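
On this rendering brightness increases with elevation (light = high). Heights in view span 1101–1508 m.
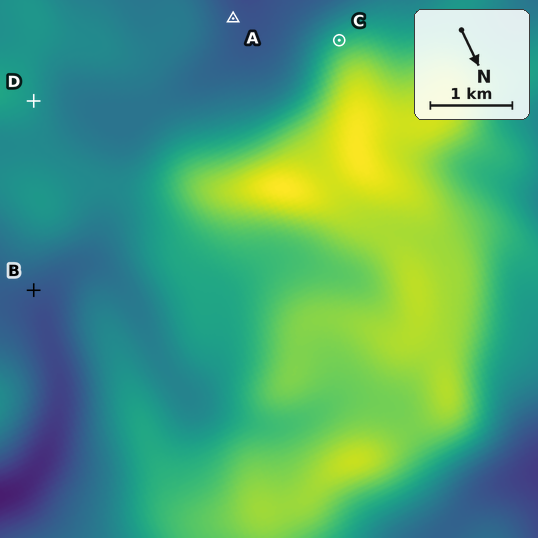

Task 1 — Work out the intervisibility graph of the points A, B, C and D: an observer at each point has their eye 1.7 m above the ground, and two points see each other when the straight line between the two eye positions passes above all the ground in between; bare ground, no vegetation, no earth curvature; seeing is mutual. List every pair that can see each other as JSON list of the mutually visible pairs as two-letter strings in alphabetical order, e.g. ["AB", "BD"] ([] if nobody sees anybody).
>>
["AC", "CD"]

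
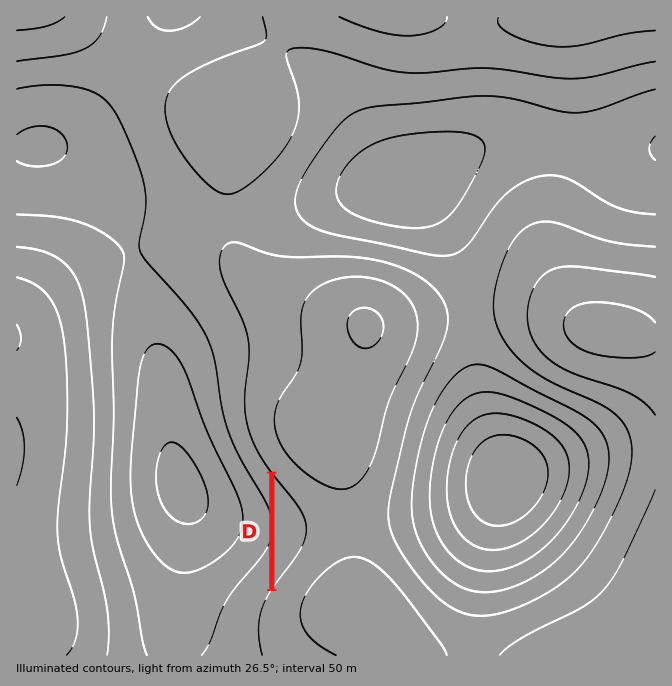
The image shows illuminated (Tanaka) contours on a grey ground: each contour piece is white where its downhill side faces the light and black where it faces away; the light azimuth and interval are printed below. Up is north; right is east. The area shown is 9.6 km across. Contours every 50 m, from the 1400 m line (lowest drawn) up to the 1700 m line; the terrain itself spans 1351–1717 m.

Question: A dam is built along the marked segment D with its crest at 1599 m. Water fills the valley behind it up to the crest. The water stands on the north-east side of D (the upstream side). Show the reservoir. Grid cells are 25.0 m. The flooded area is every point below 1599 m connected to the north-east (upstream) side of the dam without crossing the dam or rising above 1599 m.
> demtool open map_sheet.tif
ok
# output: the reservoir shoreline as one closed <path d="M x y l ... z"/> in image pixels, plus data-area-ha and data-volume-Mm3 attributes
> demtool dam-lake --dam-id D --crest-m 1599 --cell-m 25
<path d="M275 478l0 105 23-29 6-14 0-5 2-1-2-16-5-10-24-30z" data-area-ha="46" data-volume-Mm3="8.16"/>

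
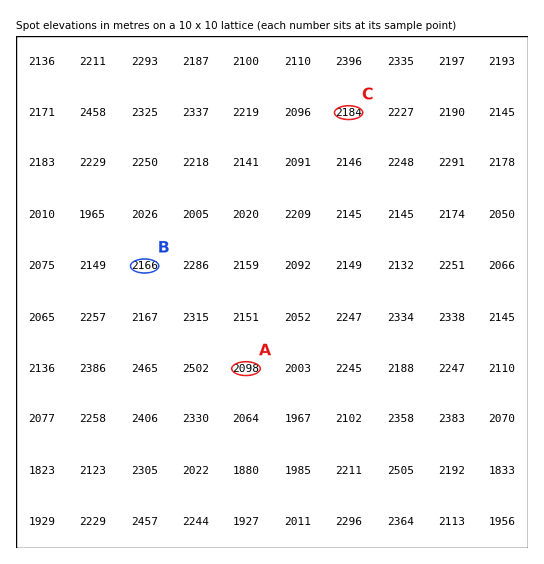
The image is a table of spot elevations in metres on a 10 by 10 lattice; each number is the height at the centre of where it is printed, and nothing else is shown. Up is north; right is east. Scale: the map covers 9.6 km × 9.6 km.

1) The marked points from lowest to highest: A B C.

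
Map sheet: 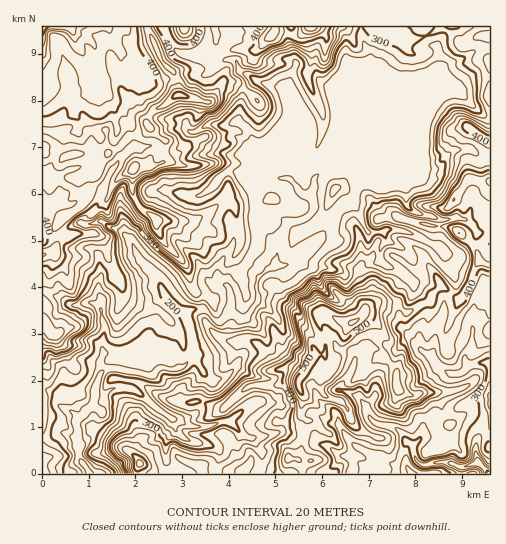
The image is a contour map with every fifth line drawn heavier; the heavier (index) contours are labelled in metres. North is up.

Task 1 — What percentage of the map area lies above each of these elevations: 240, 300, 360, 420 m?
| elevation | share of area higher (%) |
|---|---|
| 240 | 87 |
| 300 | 59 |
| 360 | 37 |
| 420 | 14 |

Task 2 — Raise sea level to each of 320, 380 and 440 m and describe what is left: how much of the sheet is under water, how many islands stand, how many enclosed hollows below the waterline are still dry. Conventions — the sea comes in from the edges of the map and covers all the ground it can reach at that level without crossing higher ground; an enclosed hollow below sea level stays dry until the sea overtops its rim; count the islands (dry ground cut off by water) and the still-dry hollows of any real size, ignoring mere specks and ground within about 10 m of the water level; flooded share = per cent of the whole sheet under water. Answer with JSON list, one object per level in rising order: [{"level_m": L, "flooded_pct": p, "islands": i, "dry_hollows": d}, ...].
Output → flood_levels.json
[{"level_m": 320, "flooded_pct": 48, "islands": 0, "dry_hollows": 0}, {"level_m": 380, "flooded_pct": 72, "islands": 0, "dry_hollows": 0}, {"level_m": 440, "flooded_pct": 91, "islands": 1, "dry_hollows": 0}]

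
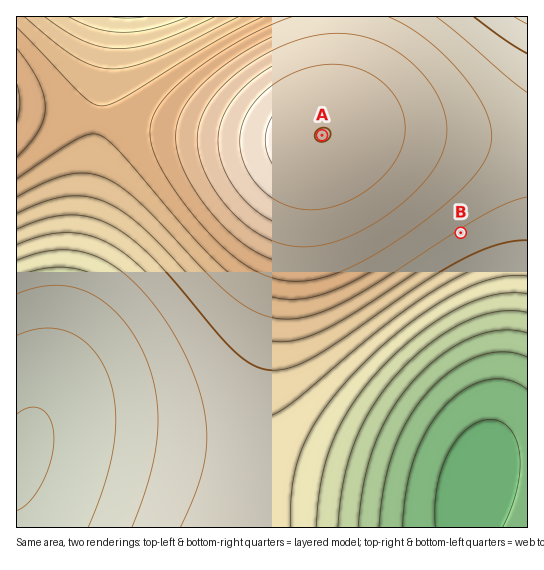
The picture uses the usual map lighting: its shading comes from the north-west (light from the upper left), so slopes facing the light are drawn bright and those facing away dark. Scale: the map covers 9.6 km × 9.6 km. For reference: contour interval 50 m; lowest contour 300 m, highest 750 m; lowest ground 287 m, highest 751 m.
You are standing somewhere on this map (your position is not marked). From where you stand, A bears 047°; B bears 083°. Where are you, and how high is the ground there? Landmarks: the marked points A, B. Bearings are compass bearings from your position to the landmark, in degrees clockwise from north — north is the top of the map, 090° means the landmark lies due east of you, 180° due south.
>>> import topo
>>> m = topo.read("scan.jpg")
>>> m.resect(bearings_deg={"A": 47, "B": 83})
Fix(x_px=181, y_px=267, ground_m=520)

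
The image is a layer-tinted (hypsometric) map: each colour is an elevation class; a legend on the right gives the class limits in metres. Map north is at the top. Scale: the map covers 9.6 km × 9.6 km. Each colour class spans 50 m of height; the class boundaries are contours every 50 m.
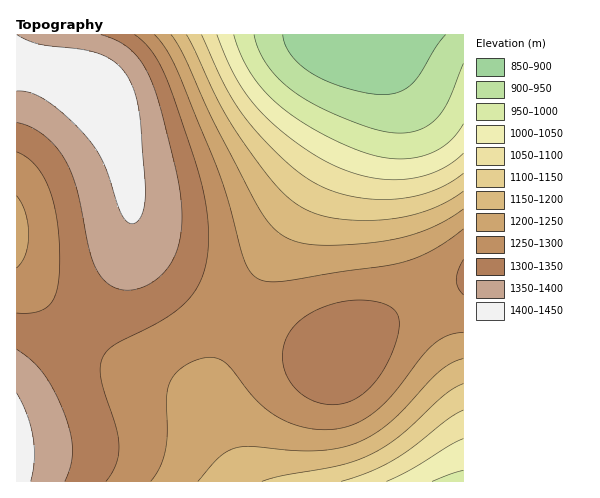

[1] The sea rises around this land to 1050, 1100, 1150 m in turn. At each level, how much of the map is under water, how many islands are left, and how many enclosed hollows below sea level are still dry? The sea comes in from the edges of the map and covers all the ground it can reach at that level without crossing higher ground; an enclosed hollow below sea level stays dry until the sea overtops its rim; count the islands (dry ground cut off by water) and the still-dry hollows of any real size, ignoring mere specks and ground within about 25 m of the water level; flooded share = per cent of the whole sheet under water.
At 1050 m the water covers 15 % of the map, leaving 0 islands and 0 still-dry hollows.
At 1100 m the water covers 19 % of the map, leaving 0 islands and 0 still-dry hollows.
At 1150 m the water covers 24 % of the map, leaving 0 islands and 0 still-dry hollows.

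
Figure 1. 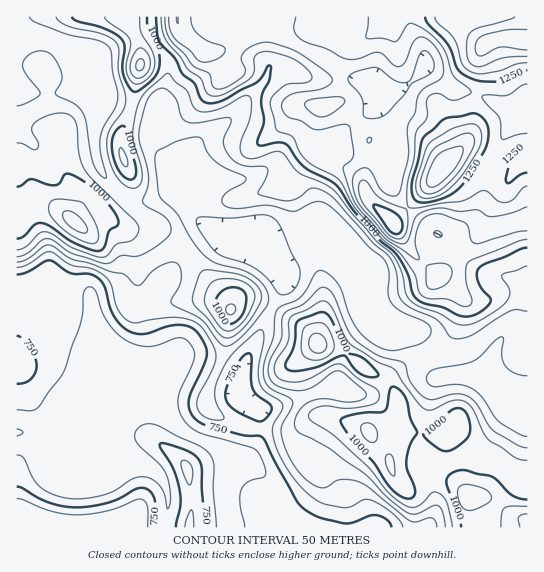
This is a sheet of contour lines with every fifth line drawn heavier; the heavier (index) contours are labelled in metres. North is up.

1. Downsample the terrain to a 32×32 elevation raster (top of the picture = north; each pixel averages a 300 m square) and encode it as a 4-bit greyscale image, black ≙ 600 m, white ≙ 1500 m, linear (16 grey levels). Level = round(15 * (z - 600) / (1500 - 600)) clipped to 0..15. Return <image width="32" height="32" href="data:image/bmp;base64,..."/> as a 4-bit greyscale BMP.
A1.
<image width="32" height="32" href="data:image/bmp;base64,Qk12AgAAAAAAAHYAAAAoAAAAIAAAACAAAAABAAQAAAAAAAACAAATCwAAEwsAABAAAAAAAAAAAAAAABEREQAiIiIAMzMzAERERABVVVUAZmZmAHd3dwCIiIgAmZmZAKqqqgC7u7sAzMzMAN3d3QDu7u4A////AEREREQyMyIiIiMzI0RWd4hDIiM0MjMiIiIzMzVmV4d3IhERIiIzIiIjRERXdmeHdiERERESMyESNFVFZ3Znd2YhERERIzIhEjVVVnd2Z2ZmEREREiIiIiNFVWd3d3d2VRERERIhIjMzRWZ3d3Z3ZUQiERERESMzIjVmZmd2Z2REIiEREREjMiNFVUVnZVVERDIiERERIzMkZmVWdlREREQyIhERERIzJGd3Z2VUREREMiIREiIiRDNXiGVERFVURCIiISMyI1ZEV4dURERWVUQiIiI0REVnZEZmVERFZ3ZVIiIiRERVd2VEVUREZ4h3ZiIiI0RERWZUM0RERGiYdmZDM0VVREVEMzNEREV4iHdmZEZ3ZVVEMzM0RERXmIiId3Zoh2ZlQzMzNERFi6iIiYh3iIdmVUM0M0REV6upiZmZd3h3ZVRERFVVRWqqq7qqqnd3dWZUM0RFZlaKma3cqrp2ZmV3VDREVVZ4iZms7bq7ZmZVdkREVWZniImZm93Lq2ZmVXVERFVneIiJmZvMy6pmZlVmRVVVZ4iZmImau7uqVVVVVlVWZmeJmZiImqqqqlVVVVdlZ4h3eImYiImqqqpVVVVphniZh3eImImYmsy7VVVVaYeJmYd4mZmZmJvd3VVVVXh4mZmYmZqqqqms3u5VVneIeamZmZmqqqqqzMzd"/>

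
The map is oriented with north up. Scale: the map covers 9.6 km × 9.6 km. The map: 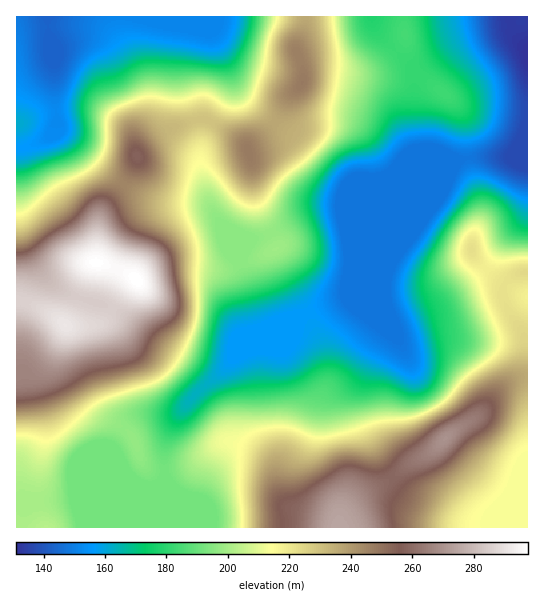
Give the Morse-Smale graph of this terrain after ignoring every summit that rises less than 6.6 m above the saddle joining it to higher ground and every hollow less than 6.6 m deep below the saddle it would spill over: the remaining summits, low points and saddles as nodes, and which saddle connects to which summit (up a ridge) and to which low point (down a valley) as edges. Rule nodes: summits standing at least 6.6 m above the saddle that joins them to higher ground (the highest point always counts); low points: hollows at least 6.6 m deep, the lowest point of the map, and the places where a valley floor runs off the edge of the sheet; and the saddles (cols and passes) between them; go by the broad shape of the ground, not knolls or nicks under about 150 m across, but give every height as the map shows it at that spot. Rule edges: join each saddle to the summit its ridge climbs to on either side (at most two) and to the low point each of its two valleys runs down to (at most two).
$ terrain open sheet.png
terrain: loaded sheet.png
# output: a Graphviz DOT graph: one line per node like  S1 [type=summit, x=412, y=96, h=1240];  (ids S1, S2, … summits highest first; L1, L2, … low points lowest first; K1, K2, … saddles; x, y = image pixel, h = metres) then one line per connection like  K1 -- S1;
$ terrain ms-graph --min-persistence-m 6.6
graph terrain {
  S1 [type=summit, x=137, y=279, h=298];
  S2 [type=summit, x=339, y=523, h=275];
  S3 [type=summit, x=445, y=439, h=270];
  S4 [type=summit, x=137, y=157, h=258];
  S5 [type=summit, x=302, y=82, h=248];
  S6 [type=summit, x=249, y=153, h=248];
  L1 [type=low, x=526, y=54, h=131];
  L2 [type=low, x=47, y=18, h=143];
  L3 [type=low, x=510, y=499, h=214];
  K1 [type=saddle, x=83, y=299, h=285];
  K2 [type=saddle, x=393, y=478, h=259];
  K3 [type=saddle, x=123, y=183, h=245];
  K4 [type=saddle, x=275, y=122, h=237];
  K5 [type=saddle, x=210, y=122, h=230];
  K6 [type=saddle, x=505, y=285, h=222];
  K7 [type=saddle, x=165, y=475, h=192];
  K1 -- S1;
  K1 -- L1;
  K1 -- L2;
  K2 -- S2;
  K2 -- S3;
  K2 -- L1;
  K2 -- L3;
  K3 -- S1;
  K3 -- S4;
  K3 -- L1;
  K3 -- L2;
  K4 -- S5;
  K4 -- S6;
  K4 -- L1;
  K4 -- L2;
  K5 -- S4;
  K5 -- S5;
  K5 -- L1;
  K5 -- L2;
  K6 -- S2;
  K6 -- S3;
  K6 -- L1;
  K7 -- S1;
  K7 -- S2;
  K7 -- L1;
}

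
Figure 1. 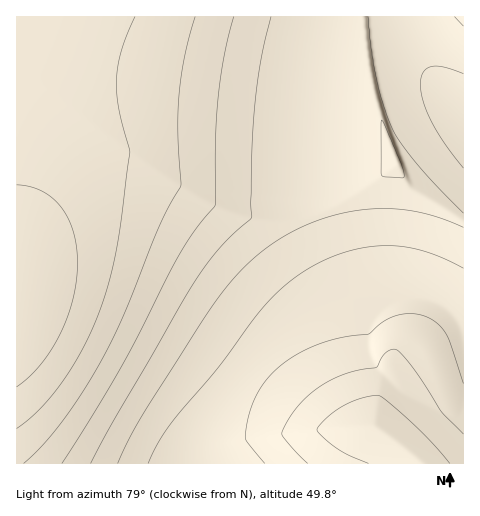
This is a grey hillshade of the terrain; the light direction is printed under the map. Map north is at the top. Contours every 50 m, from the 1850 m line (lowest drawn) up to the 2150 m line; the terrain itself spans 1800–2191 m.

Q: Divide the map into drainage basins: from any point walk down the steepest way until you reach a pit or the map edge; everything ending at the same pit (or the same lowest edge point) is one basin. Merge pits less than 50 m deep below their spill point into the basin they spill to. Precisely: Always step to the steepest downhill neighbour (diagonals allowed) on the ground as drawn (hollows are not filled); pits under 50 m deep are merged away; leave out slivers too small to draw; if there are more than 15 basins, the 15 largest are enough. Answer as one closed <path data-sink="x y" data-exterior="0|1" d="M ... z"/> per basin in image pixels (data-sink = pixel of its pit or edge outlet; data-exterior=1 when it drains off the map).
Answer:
<path data-sink="17 299" data-exterior="1" d="M329 16l-313 1 1 447 185 0 4-23 13-30 22-36 17-21 22-23 22-16 32-15 26-7-9-3-9-12-28-71 4-115z"/><path data-sink="397 164" data-exterior="0" d="M407 16l-77 1-12 75-4 115 24 64 13 19 7 2 30-1 39 6 20 9 16 19 1-215-24-25-16-21-10-21z"/><path data-sink="375 426" data-exterior="0" d="M388 291l-27 1-27 8-32 15-22 16-33 36-22 33-16 34-6 29 260 1 1-138-17-20-13-6z"/>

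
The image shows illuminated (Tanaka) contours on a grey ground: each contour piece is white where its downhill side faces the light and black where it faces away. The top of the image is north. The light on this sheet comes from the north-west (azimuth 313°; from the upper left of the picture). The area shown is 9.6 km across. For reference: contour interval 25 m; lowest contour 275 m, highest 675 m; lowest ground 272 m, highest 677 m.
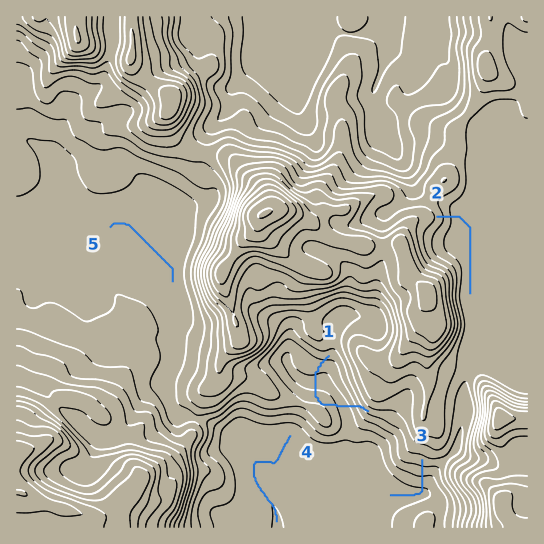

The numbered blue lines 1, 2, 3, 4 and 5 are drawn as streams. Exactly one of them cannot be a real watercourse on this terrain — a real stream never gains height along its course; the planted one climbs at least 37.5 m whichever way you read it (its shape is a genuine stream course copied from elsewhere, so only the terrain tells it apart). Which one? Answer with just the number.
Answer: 1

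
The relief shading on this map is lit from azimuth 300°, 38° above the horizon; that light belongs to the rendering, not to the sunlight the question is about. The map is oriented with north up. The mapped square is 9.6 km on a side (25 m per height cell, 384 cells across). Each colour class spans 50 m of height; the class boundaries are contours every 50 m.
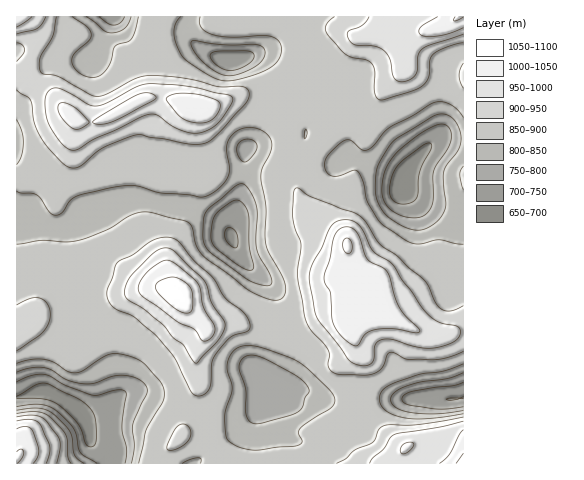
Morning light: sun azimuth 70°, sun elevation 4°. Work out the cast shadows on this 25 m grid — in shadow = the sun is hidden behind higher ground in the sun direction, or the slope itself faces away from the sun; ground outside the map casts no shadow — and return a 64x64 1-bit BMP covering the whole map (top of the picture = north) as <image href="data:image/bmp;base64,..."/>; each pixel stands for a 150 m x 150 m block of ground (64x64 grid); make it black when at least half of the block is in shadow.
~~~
<image width="64" height="64" href="data:image/bmp;base64,Qk0+AgAAAAAAAD4AAAAoAAAAQAAAAEAAAAABAAEAAAAAAAACAAATCwAAEwsAAAIAAAAAAAAA////AAAAAAAAP+AAAAH4PgB/4AAAAHwfAH/gAAAAfg8Af+AAAAA8BwB/4AAAABgDAP/gAAAAAAAB//AAAAAAAAP/8AAAAAAAB//4AAf8AAD///+Af/4AAP///8D//AAM////wP/8AHz/v//B//+AMP8f/8H//8AAPh//g///wAAAP//B//+P4AP//8D//w/gB///4H//D8AH///gH/4PgAf//+Af/gAAA///gD/8AAAD//8AP/wAAAH//gB/+AAAAP/+AH/wAAAAf/gA//AAAAA/8AH/8AAAAA/gAf/wAAAAB+AD//AAAAAA8AP//gAAAABwB//+AAAAACAP//4AAAAAAA/7/gAAAAAAH/h+AAAAAAAf/5wAAAAAAA//iAAgAAAAD/uAAfwAAAAP+gAD/gAAAAf6AAf+AAAAA/oAB/4AAAAB8AAH/gAAAADwAAf+AAAAAPAAA/7/AAAA8AAD/v8AAAD4AAH//wAAAPgAAf//B/8B+AGA//8D/8D4AID//wH/wHAAAH//AP/AAAAAP/4Af+AAAAA//gAfwAAAAB/8AAcAAAAAD/gAAAAAA/AHmAAAAAAD+AeAAAAAAAf+B4AAAAAAB/4HABgAB8AH/gMAPAAP+D/+AAAcAB/8//4AwAwAf/z/ngDAAAD//H8AQAAHwPgAPgBwAAfA4AAcAAAAA+BAAABgAA=="/>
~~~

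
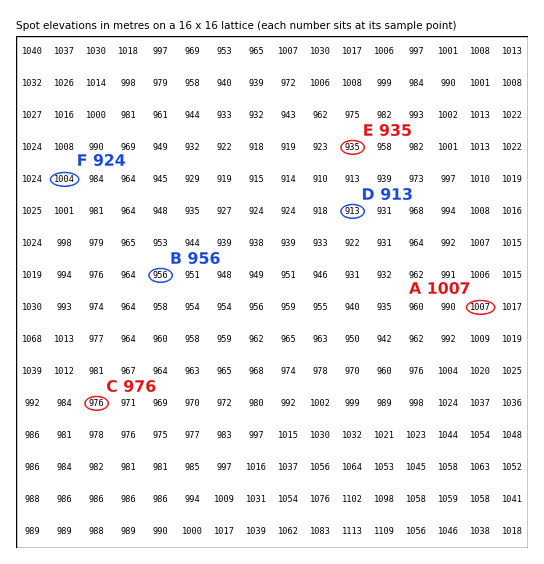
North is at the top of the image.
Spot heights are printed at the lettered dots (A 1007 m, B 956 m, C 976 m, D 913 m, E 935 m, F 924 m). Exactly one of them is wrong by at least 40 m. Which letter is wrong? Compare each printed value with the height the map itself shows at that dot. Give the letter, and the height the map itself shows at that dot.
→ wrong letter F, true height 1004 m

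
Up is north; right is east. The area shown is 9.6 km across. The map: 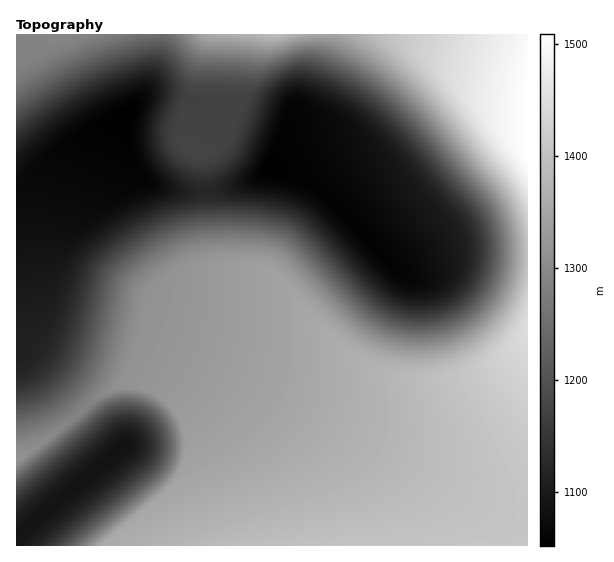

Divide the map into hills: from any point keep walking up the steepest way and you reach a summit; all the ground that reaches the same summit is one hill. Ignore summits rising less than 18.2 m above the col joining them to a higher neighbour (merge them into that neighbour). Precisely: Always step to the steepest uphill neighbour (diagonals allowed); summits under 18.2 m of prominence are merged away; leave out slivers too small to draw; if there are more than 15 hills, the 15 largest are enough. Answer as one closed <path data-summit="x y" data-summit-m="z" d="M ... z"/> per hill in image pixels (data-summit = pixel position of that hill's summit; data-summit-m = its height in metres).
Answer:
<path data-summit="527 328" data-summit-m="1449" d="M126 115l-32 15-29 19-49 40 0 159 13 7 7 8 79 90-98 84-1 8 511 1 1-291-65-2-40 16-20 5-24-23-45-50-23-18-18-8-23-5-24 13-16 6-31 4-29-3-25-9-12-16-5-13-3-12z"/><path data-summit="527 121" data-summit-m="1509" d="M527 34l-198 0-2 14-19 49-7 10-9 5-10 29-13-8-43-16-20-18-15 2-20-6-20-1-8 3-18 20 0 23 3 12 5 13 12 16 14 6 19 4 21 2 31-4 16-6 24-13 15 3 21 8 28 20 45 50 24 23 20-5 40-16 64 1z"/><path data-summit="66 35" data-summit-m="1291" d="M161 34l-145 1 1 154 4-2 44-38 29-19 32-15 6-6 12-16 9-18 7-24z"/><path data-summit="275 35" data-summit-m="1388" d="M327 34l-165 0-5 29-6 18-10 16 10-3 11 0 29 7 15-2 20 18 43 16 13 8 10-29 9-5 7-10 19-49z"/><path data-summit="17 460" data-summit-m="1311" d="M18 349l-2 0 1 188 98-82-79-92z"/>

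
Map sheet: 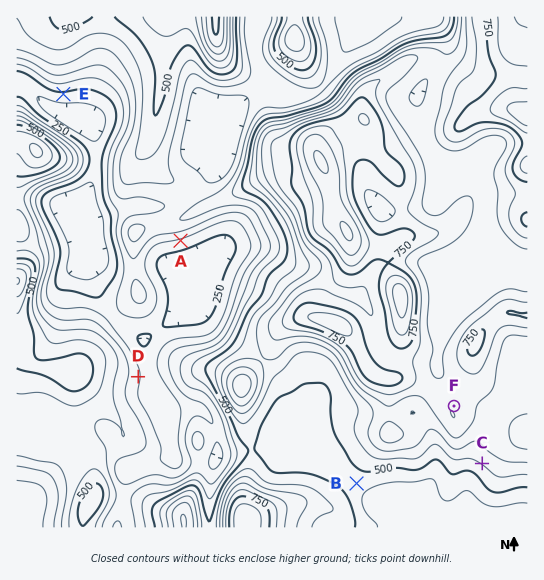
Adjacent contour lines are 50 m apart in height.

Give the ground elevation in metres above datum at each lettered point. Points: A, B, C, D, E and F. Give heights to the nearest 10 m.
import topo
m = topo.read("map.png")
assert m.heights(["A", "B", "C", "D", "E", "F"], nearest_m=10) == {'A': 290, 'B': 480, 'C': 550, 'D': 310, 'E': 240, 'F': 700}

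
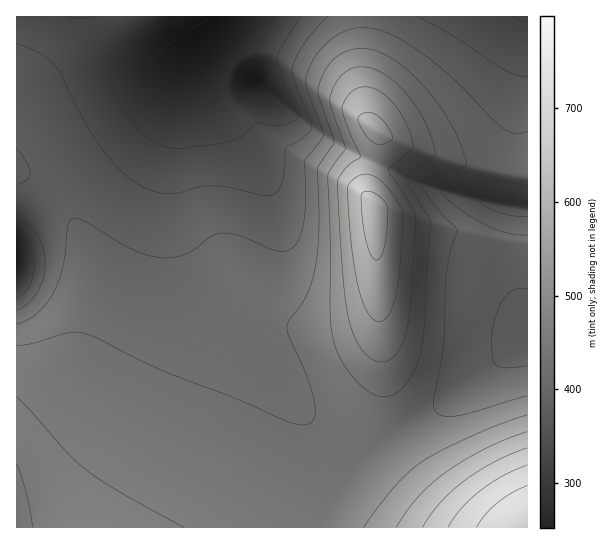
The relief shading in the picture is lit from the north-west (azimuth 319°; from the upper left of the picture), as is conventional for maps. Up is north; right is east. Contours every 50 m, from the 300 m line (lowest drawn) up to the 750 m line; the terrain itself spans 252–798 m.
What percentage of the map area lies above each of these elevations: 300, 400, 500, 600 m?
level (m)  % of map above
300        96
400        83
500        45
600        10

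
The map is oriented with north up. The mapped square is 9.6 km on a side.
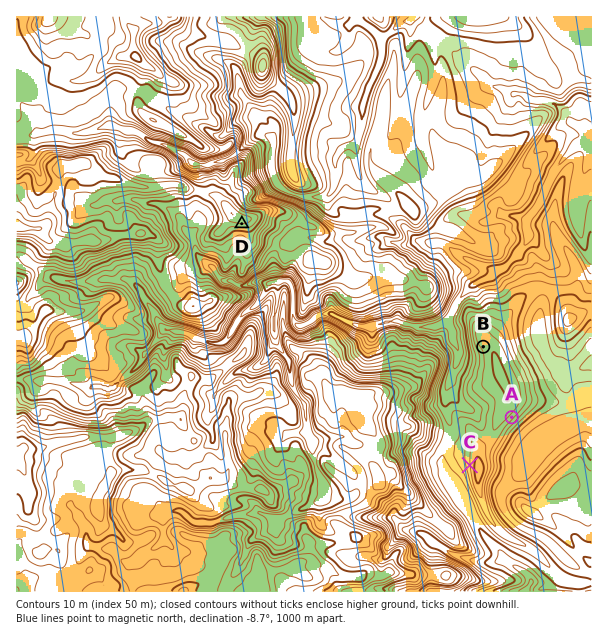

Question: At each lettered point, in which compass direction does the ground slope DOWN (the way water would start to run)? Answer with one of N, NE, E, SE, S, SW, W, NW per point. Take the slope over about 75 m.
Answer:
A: SE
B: SW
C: W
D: S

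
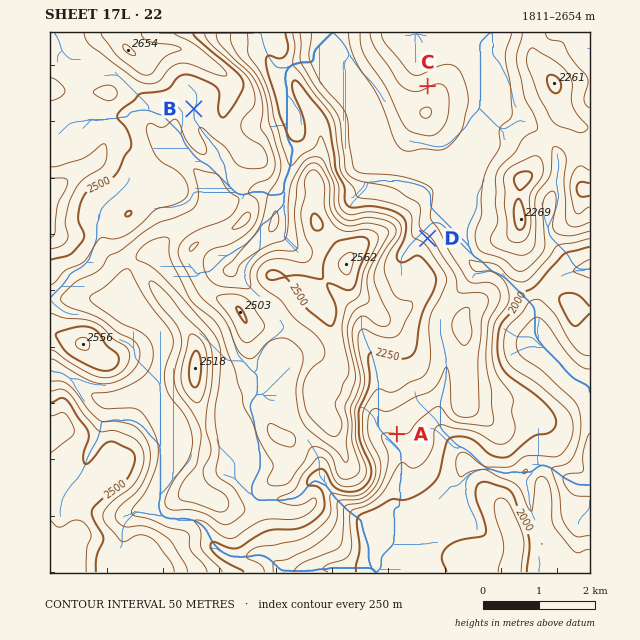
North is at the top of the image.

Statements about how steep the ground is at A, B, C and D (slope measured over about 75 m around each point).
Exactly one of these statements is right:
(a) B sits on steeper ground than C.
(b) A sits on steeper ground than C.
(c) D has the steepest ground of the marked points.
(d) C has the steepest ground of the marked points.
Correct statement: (c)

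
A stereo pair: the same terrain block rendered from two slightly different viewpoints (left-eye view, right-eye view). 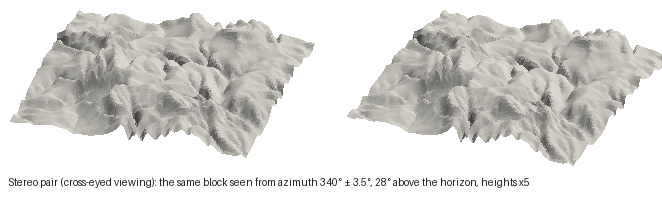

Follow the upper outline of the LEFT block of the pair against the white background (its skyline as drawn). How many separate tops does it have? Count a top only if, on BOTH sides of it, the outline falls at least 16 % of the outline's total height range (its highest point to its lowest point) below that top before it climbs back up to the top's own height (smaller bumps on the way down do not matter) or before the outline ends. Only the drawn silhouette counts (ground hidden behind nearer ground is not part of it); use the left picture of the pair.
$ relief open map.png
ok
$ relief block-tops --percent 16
1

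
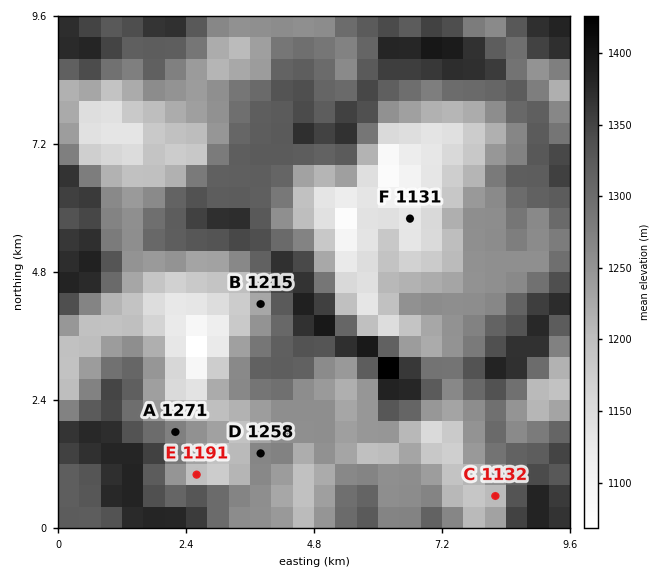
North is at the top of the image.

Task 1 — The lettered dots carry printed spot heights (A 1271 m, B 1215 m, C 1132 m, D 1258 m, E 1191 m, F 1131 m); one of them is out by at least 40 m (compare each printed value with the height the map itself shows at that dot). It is C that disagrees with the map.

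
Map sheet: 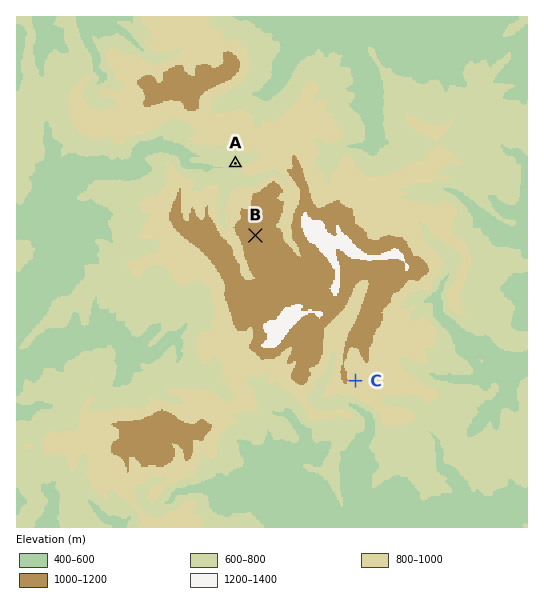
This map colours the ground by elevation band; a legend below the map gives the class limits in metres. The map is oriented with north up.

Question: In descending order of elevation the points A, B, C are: B C A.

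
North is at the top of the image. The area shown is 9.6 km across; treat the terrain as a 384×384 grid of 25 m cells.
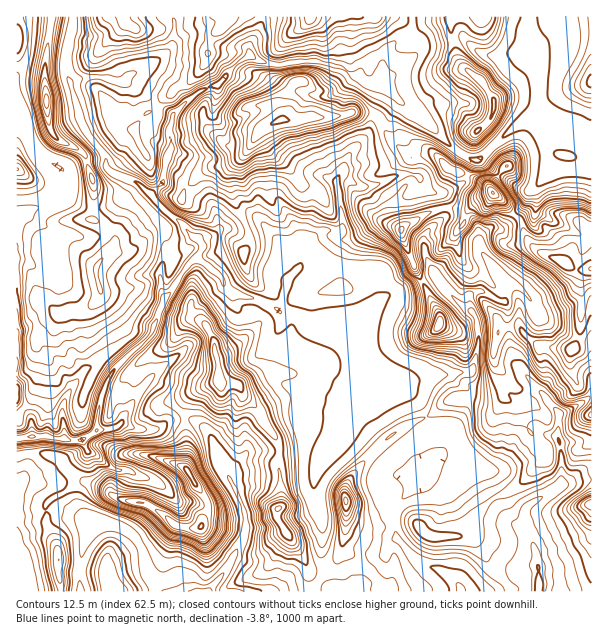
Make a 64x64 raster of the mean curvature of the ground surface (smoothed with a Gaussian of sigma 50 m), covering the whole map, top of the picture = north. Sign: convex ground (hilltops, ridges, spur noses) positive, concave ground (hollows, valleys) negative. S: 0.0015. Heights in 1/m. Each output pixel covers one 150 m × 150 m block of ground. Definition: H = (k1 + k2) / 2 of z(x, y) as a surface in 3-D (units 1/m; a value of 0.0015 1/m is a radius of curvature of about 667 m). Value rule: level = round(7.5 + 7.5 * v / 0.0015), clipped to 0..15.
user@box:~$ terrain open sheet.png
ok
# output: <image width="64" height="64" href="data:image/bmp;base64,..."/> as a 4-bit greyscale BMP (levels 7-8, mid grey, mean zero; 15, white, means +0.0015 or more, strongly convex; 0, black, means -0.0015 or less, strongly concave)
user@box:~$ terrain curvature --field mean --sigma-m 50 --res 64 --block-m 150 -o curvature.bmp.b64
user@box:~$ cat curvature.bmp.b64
<image width="64" height="64" href="data:image/bmp;base64,Qk12CAAAAAAAAHYAAAAoAAAAQAAAAEAAAAABAAQAAAAAAAAIAAATCwAAEwsAABAAAAAAAAAAAAAAABEREQAiIiIAMzMzAERERABVVVUAZmZmAHd3dwCIiIgAmZmZAKqqqgC7u7sAzMzMAN3d3QDu7u4A////AIdlu0Ramrl2d2ZUm3VVVniHd3eIiZiIiYV2Z5iXSYd4dmbrRYqodmeId5k3q6l3aJh3h3iIh3iHZ3eJh5dZh3l2V+hFi6hmaId2eWN4modnqIh3iXeHdmV3aJh3hlh3eXZn60V7qHZnhlRpdFZnh2iWeYiHZ5dVZ2Vpl3eGaHd5ZmjqVWq4hmZ1M6tkN5h3qoVpmHd3hWeHZ4mIiIZ3h3hniclmaKh2VWZG7IU0eonsdVmneIZVirqqmIiIhnd3iWeJmGd2dmRFjc79qWJYnPpVR8d4d1e7mZmIiIhmh3doaJl3Z3dkMjbf2u2XYkadlmU213eHWsl3iIh3d2d3dnpYiIZmZCEjbvonzKhiSepDVTX5ZnZqqYd4iIdoaIiIemmYd2VEfP//khZ+xkJ8/+dVN/x2d2d3d3eJiIhWiJvvaJmYZn3//8YxRb+UNal7lVZK/GV4dnd3d3iZmHVVZo1nd3iHffdVVDJv+kNGZnqEZkr3RneHd3d3d4ial2RERmd3d4mJ2GMzIn/lJGd3i4RnVcpWd3d3d4d3Zniph0VndneImGhAA0Na/2E2ZnechWdkbJZ3d3d3h3dmVpqaOGiGiJqUYXuJrv/+Yld3iauFd3ZXuHd3eHd3d2ZmaKw6hu3e7uQV3v//p3tzV5VmeoV3d2WLhnd3d3d2eHeImyu4NncxIc/ZiVQ0eWRXpmacdnd3dmi5Z3d3d2eJh4mpJ3kwAFGTA0RjI0aZZGileNpmd3d3dound3d2eqiHiWQ6dvXIwu9UQUVVRodEZ5SMtlZ3d3d3Z6uHd2V6qHh3iTqZ44qCvlXlW6p2hlaFlYyFZ3d3d3d2aJmHZWmpeHaaFs+4inO8cMdHupiHWKaomnZnd3d3d3d2ZpqIaJmJmZQjOUuIkpyQuHSamJl3x3yXd3iHd3iHd3dmi7tmipeIQ69hG4iWW8CJhldomqnJrHZmd3d3d4iHd3d4h2aZeZU3eeVZiJdY1RuIVXeJisndZWd4d3d3eId3d2ZpdamIY4WatKuIh4WsBsl1WZhXyHdniYiIeHd3d3d3ZUQTupZGtoqEO4l4hmuQbJdEdnnYQleHd4iIh3h3dlVValLrZTqmi3Utl3hpd7kFupUmfNmFVneIiIiHh3dmVWZagPxVS5edthyHh3mHe6A6u0Et54lmeId4iHeHd2m6h4qgzVV9yaylHIiHh4d3vBKbhE63apZ3iId3eId2ec/7vKCuaNh1d6UZiIh3h3eJUJqpz1NXiIeYZ4h3h3Z3aP+qcKx6tENIxjuImImIiIiAa7rMZWeJhoZ4iId3d2VW34dBvWqFVVjWK4iZmZmIiJMJuqhGeZdWd3d3d3d3ZFjrYwj5OpVmZsc8mHd3mpiIqQbPlWdlRYeZiHd3d3dkbMUmTHRKdWaJljuHd2aKiJq2QJ6FZFaal3iImqmHd0J/c1hDamhWVmqlSoeHZ5l2eKeDPohVesd3aHd4h3d3QqtFabinVlVmeJdad3dnqHd2ZHsJpDZ9hXh3d3d3d2Q89DV5uXVmZWarm1h4d3iph4iXa3JUhp12eHd4d3ZlQS7yNI2nVFZoq+tpWYh3iHqZmZhop1uFvJdnd3d3d3ZCX4DIfGQ3mK3rmGdZiHiHZ5h5qGh6Rnm6p2d3d3iIh2e/MY2pU17avJd5h2mZdmZmiYeYeYM1aXiXVndmiGiXifsieOkjbGfIV5hmaHd3d4mZiHeaJWhVaoVodmZGJnq8/aM3v3AzSMKnVZpneJqrqXiIeYAYqleZVYpXaKoom7mb+2NLdXN6wHWM2Xd3ZmeHZ3eXBu2mWKdXp2mIxyrJh2Z72nmc5bmFjdzGd3d2V6hmeYGP6HVoh3iVipnEW6d4ZVZmZ7nv+hRpdmN3d3dWyXiYE7qodnh5Z3aKmqNqVomYZlM2iv+QA1d3doqXd0b6d0B5CamFiWhWZomIc4ZmRYpld2Qt+QRVVWd263d3SfQTWNwLiZmKmFZnmGVmSKqXRERr3qhonnV3ZmbmVmUroViJzAeYiXnLWIl2d4dId3iKho/ZEC3/ZXeIh5VUM3+yWHnLFGVkR654l2Z3d2eId4uY7UAiF851eIiHlUW/+yOKiphiqHepa8h2V2dndGh5l4zDBKgBWWZ4iIeFPPtzKJmJemOIirZ4ypZnZ2ZVVoqJqDJr/1E3d3h3d4RfpFNpmYh7RIiqZZqrqqqJiFVVqKlkRXzf5SV3d3d3c290RImYiIqBqaZHdoirrMzd3IaohVVneIf8NWeHd3dij3VVeZiImXA75mnad3mXmqq/uJdlZ4hoQ791d3d3Z1OvhEaKl4d4rBDKN63LqIdmZ2uGdmd3dlUjv5Z3d3d4VK9zV6uHdnislAc4hmeZdmiFZ2Zmd3h3aFfdpnd3eJpVv0NYqFVnd4mtggVlVmnMypllVWeHiIZ4ftVWd3d4q1W/M2ZEZ2Z3d3rKcHmbut/qd2VpZ3eIibvvo1d3d3eKZK8zerh2ZmZ3d7uFKYIAACITWHhodneKrcZVZ3d3dmqDj1N6unZmVVeHnJqCFqlTRIiId3eHZmeqYkV3d3d3aaN/YlebiHh2ZXiaZXRpvJh4l3h3Zoh2Vqg1hmeHd3dps2+DWGeZi6mVd3mXZkZ7uWeVeHd2aIZYpWmnZ4d3d2mkXaQ2mHqsqaaIeMqHZnmrqZZ4eId2d2mliqhmd4h3eYRcxTariZdmdXd4eZmGZnnaiaqqyJdnipeKuWd3iId5"/>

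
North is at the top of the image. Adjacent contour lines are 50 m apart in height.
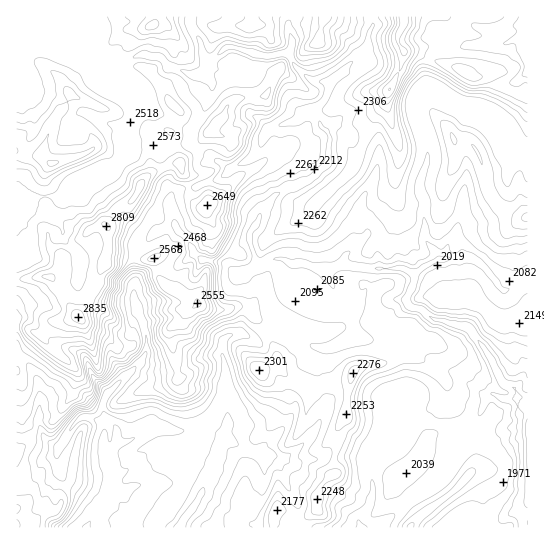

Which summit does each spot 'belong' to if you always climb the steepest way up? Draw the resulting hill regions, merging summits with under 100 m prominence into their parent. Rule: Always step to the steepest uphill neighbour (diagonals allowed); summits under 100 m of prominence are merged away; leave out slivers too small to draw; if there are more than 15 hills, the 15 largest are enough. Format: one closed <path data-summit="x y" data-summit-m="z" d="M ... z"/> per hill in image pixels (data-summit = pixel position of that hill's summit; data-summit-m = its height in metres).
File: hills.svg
<path data-summit="78 317" data-summit-m="2835" d="M233 47l-8 1-11 9-6 6-3 10-4 2-11 0-7-4-12-3-10-11-15-2-7 0-8 4-13 1-11 4-6 5 0 8 10 11 16 9 8 9 0 8-7 15-3 24-2 4-12 12-9 3-25 19-16 6-18-1-8 3-6-3-13 1 0 254 21 8 20-4 3 19 9 9 32 23-10 13-4 9 92 0 6-11 12-15 12-23 10-24 0-6 5-8 0-8 4-10-3-57-2-8 0-16 3-5 9-4 7 0 13 7 14-8 10-1 15 4 25 13 11 0 24-11 13 3 20 0 10 3 21 13 21 7 46 32 8-2 9 6 15 0 3 16-1 23 2 5 0 52-2 6 1 10-15 6-4 10 26 1 0-249-24 12-25-30-8-4-8 0-1-7-6-5-7 1-5 14-6 0-22 13-13-5-40 0-17-3 0-10 22-21 0-5-7-14 0-10 15-28 4-20-9-6-11-3-6-6-2-7-16-11-8 6 2 5-2 30-16 14-17 8-8 1-13 9-12 14-4 12-5 6-3 5 0 8-7 3-5 6-4 10 1 11-11-9-21-3-9-7-5-14-11-9-8-25 0-6 5-7 12-4 8 0 28-11 8-8 19-9 8-7 8-20 5-5 25-7 24-16 9-12 1-10-15-2-7-4-12-11-6-13-26 3z"/><path data-summit="403 17" data-summit-m="2640" d="M522 16l-151 1 2 8-4 6-2 18-38 34-2 14-16 14 15 20 9-7 10 5 14 19 11 3 9 6-4 20-15 28 0 10 7 14 0 5-22 21 0 10 17 3 40 0 13 5 8-6 16-8-14-20 0-38-5-10 0-10 8-23-1-16-12-33 1-10 6-7 11-3 21 14 37 16 12 12 6 19 10 6 9 1 0-96-5-11 0-9 2-4-2-7z"/><path data-summit="259 370" data-summit-m="2301" d="M279 331l-10 1-14 8-13-7-7 0-11 6-1 19 2 8 3 57-4 10 0 8-5 8 0 6-4 7-2 9-16 31-14 19-2 7 180-1-2-8 10-13 4-15 0-25-3-5-11-4-20 0-13-2-7 4-10 0-15 5-13-6 14-7 18-18 12-23 2-12-8-25 0-8 6-16-11-2-20-12z"/><path data-summit="527 217" data-summit-m="2364" d="M433 89l-11 3-5 5-2 8 1 10 12 32-1 18-7 16 0 10 5 10 0 38 14 21 6-2 4-13 6 0 6 5 1 7 8 0 8 4 25 30 6-2 19-11 0-120-9-2-10-6-6-19-12-12-37-16z"/><path data-summit="353 373" data-summit-m="2276" d="M359 337l-5 0-16 8-12 3-3 3-4 22 8 25-2 12-9 19-9 12-25 18 13 5 8-4 16-1 7-4 5 0 8 2 26 2 8 6 18-18 6-18 13-9 32 4 12 7 9 1 16-15 9-22-6-2-25-20-20-12-27-9-16-11-27-1z"/><path data-summit="53 163" data-summit-m="2761" d="M43 39l-14 2-13 17 0 137 19 4 8-3 18 1 16-6 25-19 9-3 14-16 2-19 8-20-2-11-29-22-3-12-31-16-8-10-11 0z"/><path data-summit="207 205" data-summit-m="2649" d="M310 112l-5 1-10 8-25 7-5 5-8 20-8 7-19 9-8 8-28 11-13 1-9 5-3 11 6 20 2 5 11 9 9 17 5 4 21 3 10 8 0-10 4-10 5-6 7-3 0-8 3-5 5-6 4-12 12-14 13-9 8-1 17-8 16-14 2-30-9-10-1-6z"/><path data-summit="410 527" data-summit-m="2113" d="M493 393l-6 4-8 20-15 14-1 7-6 5-16 32-64 53 124 0 4-11 15-6-1-10 2-6 0-52-2-5 1-23-3-16-15 0z"/><path data-summit="151 26" data-summit-m="2724" d="M190 16l-121 0-12 13 0 5 7 13 6 6 13 6 16 10 19-9 28-5 15 2 10 11 12 3 7 4 11 0 4-2 3-11-5-8-2-11-9-14z"/><path data-summit="17 509" data-summit-m="2258" d="M18 452l-2 1 0 74 70 1 15-22-32-23-9-9-3-19-20 4z"/><path data-summit="317 43" data-summit-m="2635" d="M370 16l-79 0-3 7 4 15-3 17 6 11 19 15 16 2 37-34 2-18 4-6z"/><path data-summit="250 25" data-summit-m="2633" d="M290 16l-99 0 0 9 10 18 2 11 6 9 18-16 36 9 26-3 3-7 0-8-4-11z"/>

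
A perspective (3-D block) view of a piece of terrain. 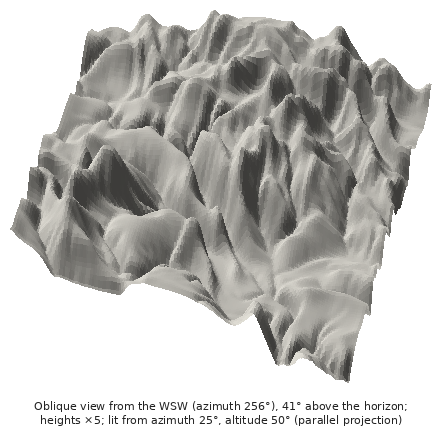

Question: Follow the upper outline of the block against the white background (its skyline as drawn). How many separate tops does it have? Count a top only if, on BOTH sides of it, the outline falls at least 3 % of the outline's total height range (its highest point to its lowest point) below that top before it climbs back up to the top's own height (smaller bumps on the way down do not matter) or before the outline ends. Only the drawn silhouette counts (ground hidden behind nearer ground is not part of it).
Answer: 4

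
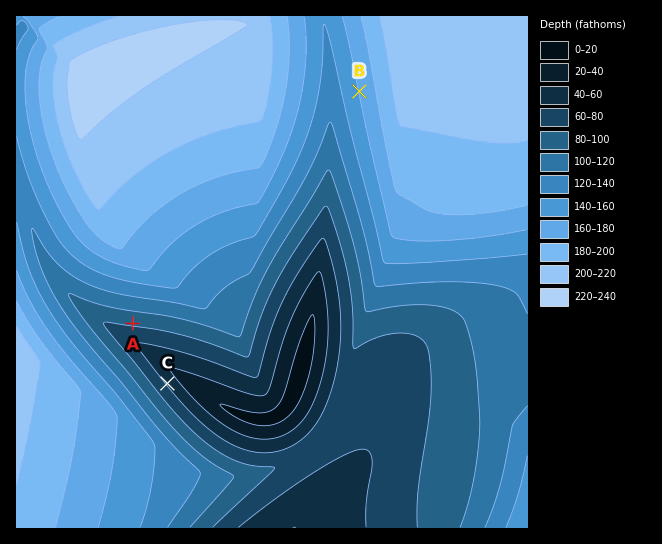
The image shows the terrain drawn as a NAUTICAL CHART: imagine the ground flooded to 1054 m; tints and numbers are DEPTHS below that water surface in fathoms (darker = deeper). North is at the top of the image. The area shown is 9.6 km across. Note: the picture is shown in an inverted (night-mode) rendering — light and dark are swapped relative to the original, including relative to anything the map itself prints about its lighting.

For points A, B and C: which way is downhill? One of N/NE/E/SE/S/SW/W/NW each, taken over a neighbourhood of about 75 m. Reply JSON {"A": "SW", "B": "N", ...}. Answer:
{"A": "N", "B": "E", "C": "SW"}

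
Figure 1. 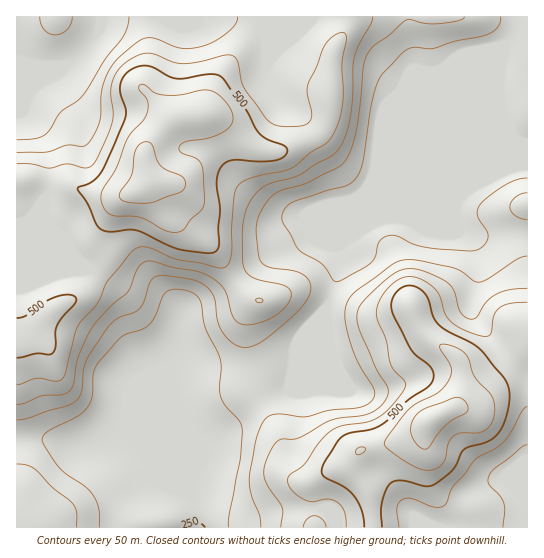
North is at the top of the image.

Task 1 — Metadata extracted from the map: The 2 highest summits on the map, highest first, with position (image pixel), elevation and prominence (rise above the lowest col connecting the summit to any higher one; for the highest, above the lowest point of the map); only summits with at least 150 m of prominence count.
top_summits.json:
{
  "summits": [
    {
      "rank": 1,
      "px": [430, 421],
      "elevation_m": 632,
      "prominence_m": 390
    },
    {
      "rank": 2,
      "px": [147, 183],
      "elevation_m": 624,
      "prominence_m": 291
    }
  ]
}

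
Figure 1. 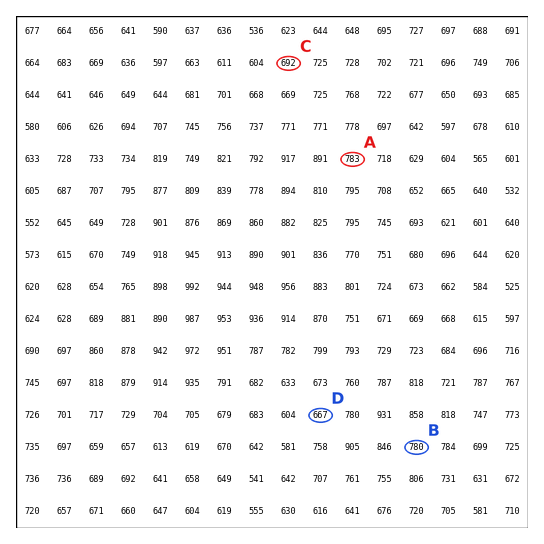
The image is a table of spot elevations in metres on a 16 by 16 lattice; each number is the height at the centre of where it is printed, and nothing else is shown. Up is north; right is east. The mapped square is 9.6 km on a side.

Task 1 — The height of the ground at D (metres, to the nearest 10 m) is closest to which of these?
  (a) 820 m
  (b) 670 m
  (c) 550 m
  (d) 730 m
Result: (b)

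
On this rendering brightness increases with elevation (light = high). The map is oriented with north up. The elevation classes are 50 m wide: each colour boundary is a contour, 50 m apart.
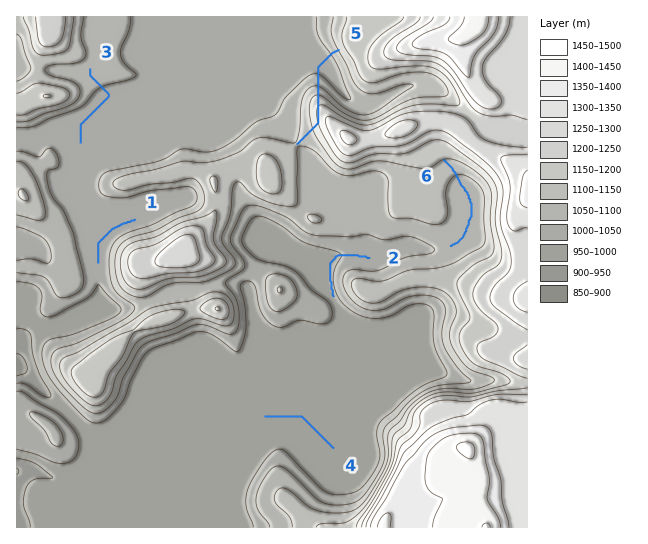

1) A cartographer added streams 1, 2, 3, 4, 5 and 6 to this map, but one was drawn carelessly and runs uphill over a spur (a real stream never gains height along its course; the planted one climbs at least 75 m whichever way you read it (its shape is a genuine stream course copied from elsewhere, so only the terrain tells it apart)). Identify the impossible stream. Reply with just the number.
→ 5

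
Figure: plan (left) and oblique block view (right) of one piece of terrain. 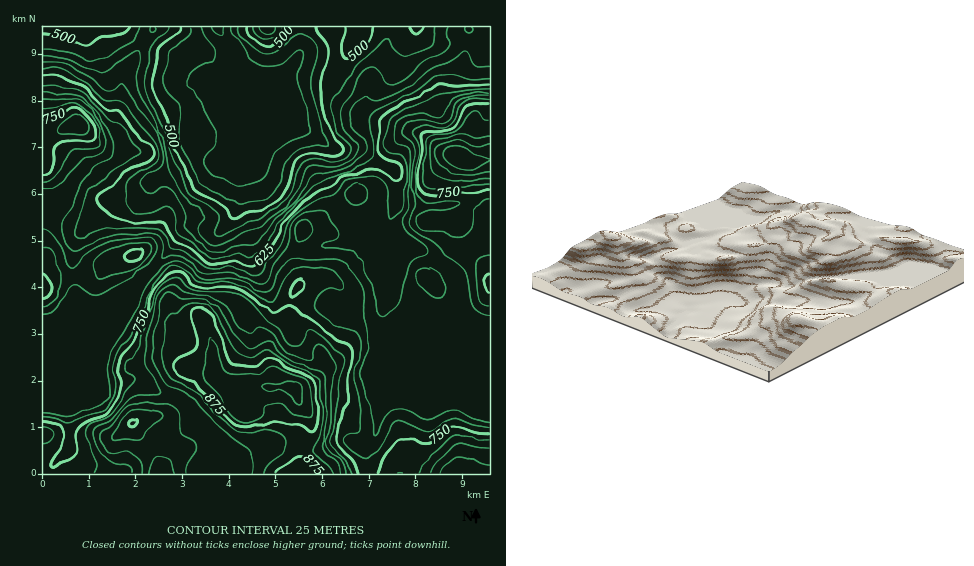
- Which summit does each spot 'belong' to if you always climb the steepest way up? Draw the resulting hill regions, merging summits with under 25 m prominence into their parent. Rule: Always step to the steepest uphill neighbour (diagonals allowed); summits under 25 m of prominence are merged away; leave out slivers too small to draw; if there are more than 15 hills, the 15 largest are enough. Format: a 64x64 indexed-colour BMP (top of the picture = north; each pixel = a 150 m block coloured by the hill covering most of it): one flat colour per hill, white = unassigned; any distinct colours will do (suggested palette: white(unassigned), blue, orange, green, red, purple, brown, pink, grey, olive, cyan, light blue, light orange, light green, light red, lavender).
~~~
<image width="64" height="64" href="data:image/bmp;base64,Qk12CAAAAAAAAHYAAAAoAAAAQAAAAEAAAAABAAQAAAAAAAAIAAATCwAAEwsAABAAAAAAAAAA////ALR3HwAOf/8ALKAsACgn1gC9Z5QAS1aMAMJ34wB/f38AIr28AM++FwDox64AeLv/AIrfmACWmP8A1bDFAIiIiIiGZoiIiIiIiIERERERERERERERREREREREREREd4iIZmZmaIiIiIiIgRERERERERERERFERERERERERER3eIZmZmZmiIiIiIiBEREREREREREREURERERERERERHd3ZmZmZmZoiIiIiIERERERERERERERREREREREREREd3dmZmZmZmaIiIiIgREREREREREREREURERERERERER3d2ZmZmZmZmZoiIiBERERERERERERERFERERERERERHd3ZmZmZmZmZmZoiBEREREREREREREREUREREREREREd3dmZmZmZmZmZmYRERERERERERERERERRERERERERER3d2ZmZmZmZmZmZhERERERERERERERERFERERERERERHd3ZmZmZmZmZmZhEREREREREREREREREUREREREREREd3dmZmZmZmZmZhERERERERERERERERERFERERERERER3d3ZmZmZmZmEREREREREREREREREREREURERERERERHd3dmZmZmZhERERERERERERERERERERERREREREREREd3d2ZhEREREREREREREREREREREREREREURERERERER3d3dmERERERERERERERERERERERERERERRERERERERHd3d2YREREREREREREREREREREREREREREUREREREREd3d3dhERERERERERERERERERERERERERERRERERERER3d3d2ERERERERERERERERERERERERERERFERERERERHd3d3ZhEREREREREREREREREREREREREREUREREREREd3d3d2ERERERERERERERERERERERERERERRERERERER3d3d3YRERERERERERERERERERERERERERFERERERLu5mXd3d2ERERERERERERERERERERERERERERRERES7u7mZmXd3YRERERERERERERERERERERERERERFEQiK7u7uZmZmXd2EREREREREREREREREREREREREREUIiIiu7u5mZlVVVcREREREREREREREREREREREREREiIiIiK7u7mZmVVVVVEREREREREREREREREREREREREiIiIiIiu7uZmZVVVVVRERERERERERERERERERERERESIiIiIiK7u5mZlVVVVVURERERERERERERERERERERERIiIiIiK7u7mZlVVVVVVVEREREREREREREREREREREREiIiIiIru7uZmVVVVVVVVRERERERERERERERERERERESIiIiIru7u5mZVVVVVVVVUREREREREREREREREREREREiIiIiu7u7mZlVVVVVVVVVERERERERERERERERERERESIiIiIru7uZmZVVVVVVVVVRERERERERERERERERERERIiIiIiK7u5mZlVVVVVVVVVEREREREREREREREREREREiIiIiIiIimZmZVVVVVVVVVREREREREREREREREREREiIiIiIiIiKZmZM1VVVVVVVVVVVVERERERERERERERESIiIiIiIiIpkzMzNVVVVVVVVVVVVREREREREREREREREiIiIiIiIiMzMzMzVVVVVVVVVVVVURERERERERERERESIiIiIiIiIzMzMzM1VVVVVVVVVVVRERERERERERERERIiIiIiIiIjMzMzMzMzM1VVVVVVVVERERERERERERERESIiIiIiIiMzMzMzMzMzVVVVVVVVURERERERERERERERIiIiIiIiIzMzMzMzMzM1VVVVVVVREREREREREREREREiIiIiIiIjMzMzMzMzMzNVVVVVVVERERERERERERERESIiIiIiIiMzMzMzMzMzMzNVVVVVURERERERERERERESIiIiIiIiIzMzMzMzMzMzMzNVVVVREREREREREREREiIiIiIiIiIjMzMzMzMzMzMzMzMzMzEREREREREREREiIiIiIiIiIiMzMzMzMzMzMzMzMzMzMxERERERERIhIiIiIiIiIiIiIzMzMzMzMzMzMzMzMzMzERERERESIiIiIiIiIiIiIiIjMzMzMzMzMzMzMzMzMzMRERERESIiIiIiIiIiIiIiIiMzMzMzMzMzMzMzMzMzMzEREREiIiIiIiIiIiIiIiIiIzMzMzMzMzMzMzMzMzMzMREREiIiIiIiIiIiIiIiIiIjMzMzMzMzMzMzMzMzMzMzERIiIiIiIiIiIiIiIiIiIiMzMzMzMzMzMzMzMzMzMzMiIiIiIiIiIiIiIiIiIiIiIzMzMzMzMzMzMzMzMzMzMiIiIiIiIiIiIiIiIiIiIiIjMzMzMzMzMzMzMzMzMzMyIiIiIiIiIiIiIiIiIiIiIiMzMzMzMzMzMzMzMzMzMzqiIiIiIiIiIiIiIiIiIiIiIzMzMzMzMzMzMzMzEREzqqqiIiIiIiIiIiIiIiIiIiIjMzMzMzMzMzMzMzERERqqqqoiIiIiIiIiIiIiIiIiIiMzMzMzMzMzMzMzERERGqqqqqIiIiIiIiIiIiIiIiIiIzMzMzMzMzMzMzERERGqqqqqoiIiIiIiIiIiIiIiIiIjMzMzMzMzMzMREREREaqqqqqqERERIiIiIiIiIiIiIiMzMzMzMzMzERERERERqqqqqqoRERESIiIiIiIiIiIhIzMzMzMzMzERERERERqqqqqqqhEREREiIiIiIRERERETMzMzMzMxERERERERqqqqqqqqERERESIiIiIhERERER"/>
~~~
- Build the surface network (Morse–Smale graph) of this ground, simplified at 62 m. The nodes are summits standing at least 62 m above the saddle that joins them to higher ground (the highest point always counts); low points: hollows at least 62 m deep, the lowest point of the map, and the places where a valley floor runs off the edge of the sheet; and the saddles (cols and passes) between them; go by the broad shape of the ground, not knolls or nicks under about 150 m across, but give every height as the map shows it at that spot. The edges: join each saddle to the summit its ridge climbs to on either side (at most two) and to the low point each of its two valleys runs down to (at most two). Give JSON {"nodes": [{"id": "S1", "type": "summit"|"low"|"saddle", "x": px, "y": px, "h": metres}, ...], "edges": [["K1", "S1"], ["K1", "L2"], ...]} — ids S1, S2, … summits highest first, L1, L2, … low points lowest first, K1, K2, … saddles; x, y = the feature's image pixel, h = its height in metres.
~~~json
{"nodes": [
{"id": "S1", "type": "summit", "x": 296, "y": 389, "h": 931},
{"id": "S2", "type": "summit", "x": 459, "y": 157, "h": 874},
{"id": "S3", "type": "summit", "x": 459, "y": 473, "h": 850},
{"id": "S4", "type": "summit", "x": 78, "y": 125, "h": 794},
{"id": "S5", "type": "summit", "x": 136, "y": 255, "h": 759},
{"id": "S6", "type": "summit", "x": 268, "y": 28, "h": 563},
{"id": "L1", "type": "low", "x": 218, "y": 27, "h": 415},
{"id": "K1", "type": "saddle", "x": 51, "y": 214, "h": 691},
{"id": "K2", "type": "saddle", "x": 153, "y": 269, "h": 683},
{"id": "K3", "type": "saddle", "x": 489, "y": 344, "h": 676},
{"id": "K4", "type": "saddle", "x": 303, "y": 29, "h": 477}],
"edges": [["K1", "S4"], ["K1", "S5"], ["K1", "L1"], ["K2", "S1"], ["K2", "S5"], ["K2", "L1"], ["K3", "S2"], ["K3", "S3"], ["K3", "L1"], ["K4", "S2"], ["K4", "S6"], ["K4", "L1"]]}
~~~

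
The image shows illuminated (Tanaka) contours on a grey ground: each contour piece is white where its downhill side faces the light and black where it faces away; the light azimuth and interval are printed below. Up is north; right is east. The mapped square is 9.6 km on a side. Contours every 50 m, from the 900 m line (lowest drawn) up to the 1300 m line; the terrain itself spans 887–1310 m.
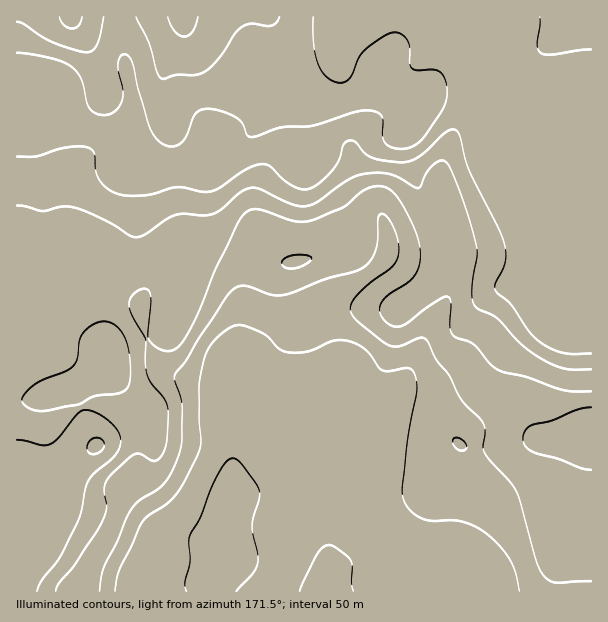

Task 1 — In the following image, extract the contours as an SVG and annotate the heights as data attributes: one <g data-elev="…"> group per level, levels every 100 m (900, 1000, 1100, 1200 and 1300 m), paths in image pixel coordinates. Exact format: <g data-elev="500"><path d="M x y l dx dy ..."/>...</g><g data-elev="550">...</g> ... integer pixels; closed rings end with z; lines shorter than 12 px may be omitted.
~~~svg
<g data-elev="900"><path d="M300 591l17-36 6-8 6-2 9 4 10 8 3 4 1 6 0 17 1 7"/></g><g data-elev="1000"><path d="M99 591l5-24 13-25 13-30 8-11 24-16 7-8 6-12 6-21 1-33-1-12-6-18 0-6 11-15 12-21 29-43 7-7 9-3 29 9 13 0 40-16 35-10 9-6 6-11 3-12 0-21 3-5 6 3 8 13 4 15-1 12-6 10-23 17-14 13-4 9 1 9 11 11 20 16 7 4 11 0 19-8 6 2 11 20 13 17 11 22 22 24 2 8-2 15 1 6 6 9 21 22 6 9 18 66 7 15 6 7 7 3 36-2"/><path d="M459 450l5 0 3-4-5-6-7-2-2 2 0 4z"/></g><g data-elev="1100"><path d="M37 591l5-12 18-22 17-33 4-12 4-23 4-9 6-7 21-18 4-8 1-9-4-9-9-9-10-7-12-3-8 3-19 24-9 7-8 1-25-5"/><path d="M33 410l12 1 32-6 17-9 23-2 9-5 4-11 0-22-4-17-7-11-8-5-7-2-9 3-9 6-6 8-3 21-4 7-8 6-27 10-14 13-2 4 0 3 5 5z"/><path d="M17 206l9 0 16 5 20-4 13 1 25 10 29 17 8 2 9-3 19-14 11-5 9-1 19 1 11-2 7-4 18-17 9-4 11 1 34 16 12 1 12-5 32-22 15-5 15-1 10 1 9 4 15 9 5 1 12-21 7-6 6 0 6 7 9 22 17 55 1 10-5 36 0 9 3 6 22 12 25 27 23 16 21 8 25 0"/></g><g data-elev="1200"><path d="M17 53l34 5 20 8 6 6 4 7 6 23 2 6 6 5 9 2 10-3 7-10 2-12-4-18-1-9 4-8 3-1 3 1 5 10 5 22 12 42 8 11 10 6 8 0 6-4 5-7 8-21 5-4 7-1 14 2 15 6 6 6 5 12 4 2 29-9 32-2 44-14 16-1 6 2 4 4 1 21 5 8 7 2 9 1 7-2 8-5 8-10 18-28 2-17-2-7-3-6-7-4-18 0-4-1-3-5 0-16-2-7-7-7-8-2-10 5-19 14-5 7-7 16-4 6-6 3-9-2-10-8-6-13-4-19 0-24"/><path d="M540 17l0 7-3 21 3 8 11 2 40-6"/></g><g data-elev="1300"><path d="M59 17l6 9 7 3 6-3 4-9"/><path d="M168 17l6 14 5 4 6 2 4-2 3-3 6-15"/></g>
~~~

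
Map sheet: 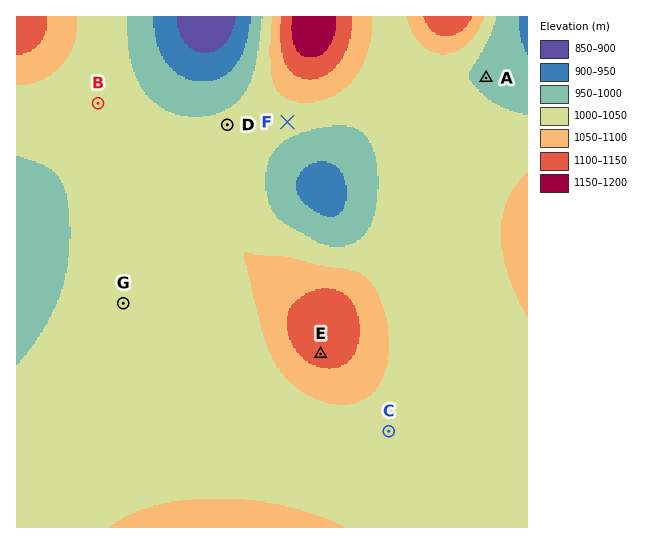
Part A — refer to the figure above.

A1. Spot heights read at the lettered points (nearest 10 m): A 990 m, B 1010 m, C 1030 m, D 1010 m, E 1120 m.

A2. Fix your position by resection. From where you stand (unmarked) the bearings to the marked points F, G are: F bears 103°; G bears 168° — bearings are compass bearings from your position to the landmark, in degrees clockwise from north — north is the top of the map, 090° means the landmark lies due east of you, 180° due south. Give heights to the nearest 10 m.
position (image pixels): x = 74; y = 73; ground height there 1030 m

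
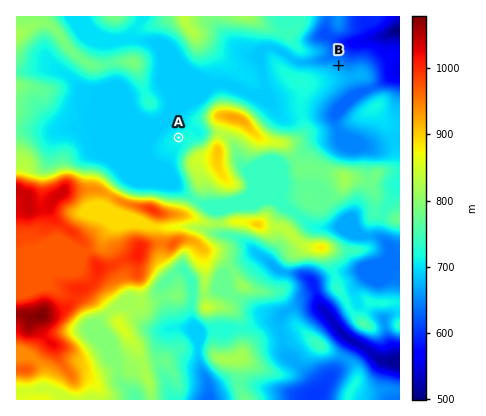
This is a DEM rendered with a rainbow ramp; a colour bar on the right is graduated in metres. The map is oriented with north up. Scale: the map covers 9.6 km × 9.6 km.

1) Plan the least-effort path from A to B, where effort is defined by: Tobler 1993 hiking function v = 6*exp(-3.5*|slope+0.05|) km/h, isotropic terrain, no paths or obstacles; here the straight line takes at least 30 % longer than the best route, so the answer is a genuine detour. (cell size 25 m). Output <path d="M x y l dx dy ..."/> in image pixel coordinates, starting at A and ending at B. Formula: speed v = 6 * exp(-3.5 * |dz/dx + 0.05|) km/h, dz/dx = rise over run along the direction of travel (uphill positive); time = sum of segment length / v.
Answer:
<path d="M178 138l2-2 8-10 4-8 24-22 6-4 16 0 48-24 40 0 6-2 6 0"/>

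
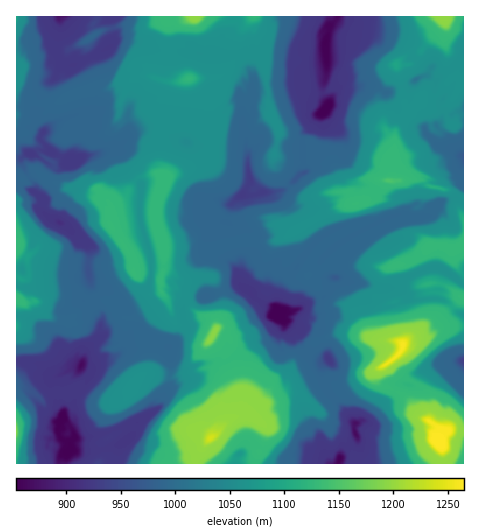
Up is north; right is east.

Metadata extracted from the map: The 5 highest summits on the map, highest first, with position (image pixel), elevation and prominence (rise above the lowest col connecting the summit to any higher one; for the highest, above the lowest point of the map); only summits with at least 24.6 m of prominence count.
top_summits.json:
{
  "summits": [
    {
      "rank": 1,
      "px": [440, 440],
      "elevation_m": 1265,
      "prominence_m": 411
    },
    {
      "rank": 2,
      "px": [403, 346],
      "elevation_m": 1261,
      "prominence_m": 133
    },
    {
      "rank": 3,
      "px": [211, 438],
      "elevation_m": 1240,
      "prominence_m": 249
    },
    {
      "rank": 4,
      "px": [215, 332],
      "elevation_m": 1194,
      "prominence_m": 68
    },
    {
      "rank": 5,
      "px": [390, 181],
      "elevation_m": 1150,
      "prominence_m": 92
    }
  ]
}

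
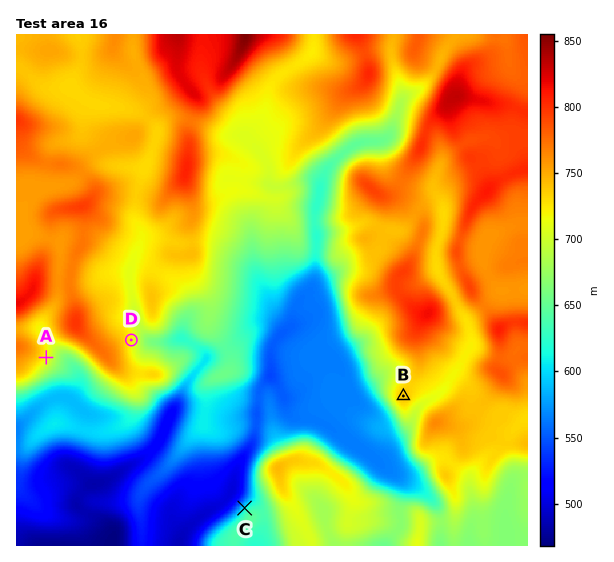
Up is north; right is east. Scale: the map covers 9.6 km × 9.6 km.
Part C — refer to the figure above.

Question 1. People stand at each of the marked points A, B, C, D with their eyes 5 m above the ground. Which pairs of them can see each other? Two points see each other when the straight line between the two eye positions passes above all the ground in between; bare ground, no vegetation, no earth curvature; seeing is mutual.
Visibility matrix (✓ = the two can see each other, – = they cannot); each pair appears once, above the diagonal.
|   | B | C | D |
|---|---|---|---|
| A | – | ✓ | – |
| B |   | – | ✓ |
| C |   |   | – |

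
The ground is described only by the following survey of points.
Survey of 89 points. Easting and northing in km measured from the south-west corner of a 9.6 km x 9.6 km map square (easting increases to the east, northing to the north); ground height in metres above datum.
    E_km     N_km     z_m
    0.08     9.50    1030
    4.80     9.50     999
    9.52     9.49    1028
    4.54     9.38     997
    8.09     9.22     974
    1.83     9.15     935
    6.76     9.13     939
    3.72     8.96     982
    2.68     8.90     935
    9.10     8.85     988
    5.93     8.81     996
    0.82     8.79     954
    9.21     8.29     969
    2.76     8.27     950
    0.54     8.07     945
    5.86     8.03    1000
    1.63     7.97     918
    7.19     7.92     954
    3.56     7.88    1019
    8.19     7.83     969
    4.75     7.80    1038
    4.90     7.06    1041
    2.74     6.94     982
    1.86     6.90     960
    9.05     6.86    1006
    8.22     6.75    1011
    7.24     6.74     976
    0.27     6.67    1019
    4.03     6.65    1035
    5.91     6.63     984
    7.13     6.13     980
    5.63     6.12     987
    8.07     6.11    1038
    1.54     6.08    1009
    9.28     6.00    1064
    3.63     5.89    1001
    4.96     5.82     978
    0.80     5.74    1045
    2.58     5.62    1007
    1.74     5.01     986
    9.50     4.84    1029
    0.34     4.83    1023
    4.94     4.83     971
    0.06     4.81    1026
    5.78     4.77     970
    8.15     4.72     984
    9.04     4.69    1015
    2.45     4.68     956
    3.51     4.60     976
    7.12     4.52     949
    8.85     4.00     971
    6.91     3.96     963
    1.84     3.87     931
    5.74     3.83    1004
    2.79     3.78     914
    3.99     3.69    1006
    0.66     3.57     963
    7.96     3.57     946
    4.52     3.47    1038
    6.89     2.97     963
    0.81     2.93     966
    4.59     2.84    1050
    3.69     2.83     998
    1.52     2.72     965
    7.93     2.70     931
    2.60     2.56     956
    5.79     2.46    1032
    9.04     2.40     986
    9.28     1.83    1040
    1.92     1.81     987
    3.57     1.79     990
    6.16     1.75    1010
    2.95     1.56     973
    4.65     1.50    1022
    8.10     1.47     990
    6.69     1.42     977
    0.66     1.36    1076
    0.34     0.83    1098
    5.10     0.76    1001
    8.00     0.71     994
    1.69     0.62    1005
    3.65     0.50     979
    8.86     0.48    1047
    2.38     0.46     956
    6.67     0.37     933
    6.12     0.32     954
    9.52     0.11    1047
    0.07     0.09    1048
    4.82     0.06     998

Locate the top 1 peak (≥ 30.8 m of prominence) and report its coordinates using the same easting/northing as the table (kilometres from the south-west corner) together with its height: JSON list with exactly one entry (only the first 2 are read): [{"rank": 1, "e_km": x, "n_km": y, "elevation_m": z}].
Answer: [{"rank": 1, "e_km": 0.26, "n_km": 0.94, "elevation_m": 1099}]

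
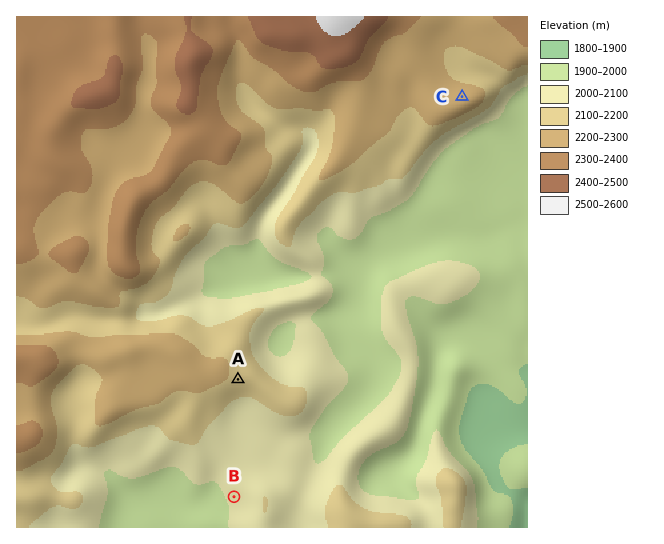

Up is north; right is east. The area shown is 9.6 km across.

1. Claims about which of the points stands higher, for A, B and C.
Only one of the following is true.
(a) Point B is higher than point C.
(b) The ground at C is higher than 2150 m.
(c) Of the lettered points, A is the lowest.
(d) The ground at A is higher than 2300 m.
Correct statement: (b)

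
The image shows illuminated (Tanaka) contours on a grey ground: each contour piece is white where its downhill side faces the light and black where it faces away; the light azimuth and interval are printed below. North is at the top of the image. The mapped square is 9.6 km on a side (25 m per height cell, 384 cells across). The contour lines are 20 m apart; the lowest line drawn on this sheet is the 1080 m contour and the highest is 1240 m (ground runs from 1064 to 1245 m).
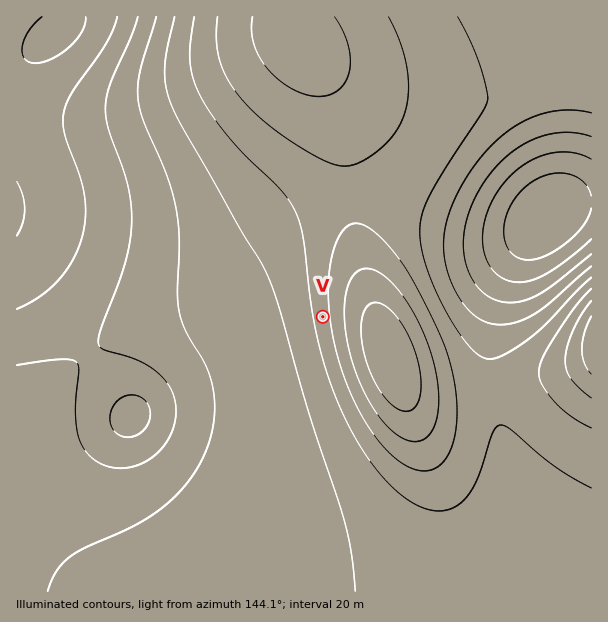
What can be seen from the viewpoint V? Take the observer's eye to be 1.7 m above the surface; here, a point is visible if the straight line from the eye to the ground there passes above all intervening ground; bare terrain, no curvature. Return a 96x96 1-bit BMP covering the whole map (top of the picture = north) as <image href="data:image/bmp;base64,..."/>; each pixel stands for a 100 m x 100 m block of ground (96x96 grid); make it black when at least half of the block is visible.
<image width="96" height="96" href="data:image/bmp;base64,Qk2+BAAAAAAAAD4AAAAoAAAAYAAAAGAAAAABAAEAAAAAAIAEAAATCwAAEwsAAAIAAAAAAAAA////AAAAAAAAAAAAAAAAAAAAAAAAAAAAAAAAAAAAAAAAAAAAAAAAAAAAAAAAAAAAAAAAAAAAAAAAAAAAAAAAAAAAAAAAAAAAAAAAAAPwAAAAAAAAAAAAAA/8AAAAAAAAAAAAAD/+AAAAAAAAAAAAAH/+AAAAAAAAAAAAAP//AAAAAAAAAAAAAf//gAAAAAAAAAAAA///gAAAAAAAAAAAB///gAAAAAAAAAAAD///wAAAAAAAAAAAH///wAAAAAAAAAAAH///wAAAAAAAAAAAP///4AAAAAAAAAAAf///4AAAAAAAAAAAf///4AAAAAAAAAAA////4AAAAAAAAAAA////4AAAAAAAAAAB////4AAAAAAAAAAB////4AAAAAAAAAAD////wAAAAAAAAAAD////wAAAAAAAAAAH////wAAAAAAAAAAH////gAAAAAAAAAAH////gAAAAAAAAAAP////gAAAAAAAAAAP////gAAAAAAAAAAP////AAAAAAAAAAAf////AAAAAAAAAAAf////AAAAAAAAAAAf///+AAAAAAAAAAAf///+AAAAAAAAAAA////+AAAAAAAAAAA////8AAAAAAAAAAA////8AAAAAAAAAAA////8AAAAAAAAAAA////8AAAAAAAAAAB////8AAAAAAAAAAB////8AAAAAAAAAAB////8AAAAAAAAAAB////+AAAAAAAAAAB////+AAAAAAAAAAB////+AAAAAAAAAAB/////AAAAAAAAAAB/////AAAAAAAAAAB/////gAAAAAAAAAB/////wAAAAAAAAAB/////wAAAAAAAAAB/////4AAAAAAAAAD/////4AAAAAAAAAD/////4AAAAAAAAAB/////8AAAAAAAAAB/////8AAAAAAAAAB/////8AAAAAAAAAB/////+AAAAAAAAAB/////+AAAAAAAAAA/////+AAAAAAAAAA/////+AAAAAAAAAA/////+AAAAAAAAAAf////8AAAAAAAAAAf////8AAAAAAAAAAP////8AAAAAAAAAAH////4AAAAAAAAAAD////4AAAAAAAAAAA/w//wAAAAAAAAAAAAA//gAAAAAAAAAAAAAf/AAAAAAAAAAAAAAP+AAAAAAAAAAAAAAP8AAAAAAAAAAAAAAHwAAAAAAAAAAAAAAHgAAAAAAAAAAAAAADgAAAAAAAAAAAAAADgAAAAAAAAAAAAAABwAAAAAAAAAAAAAADwAAAAAAAAAAAAAAP4AAAAAAAAAAAAAAf4AAAAAAAAAAAAAA/8AAAAAAAAAAAAAA/+AAAAAAAAAAAAAB//AAAAAAAAAAAAAD//gAAAAAAAAAAAAD//wAAAAAAAAAAAAH//4AAAAAAAAAAAAP//8AAAAAAAAAAAAP//8AAAAAAAAAAAAf//+AAAAAAAAAAAAf//+AAAAAAAAAAAA///8AAAAAAAAAAAA///8AAAAAAAAAAAB///8AAAAAAAAAAAB///8AAAAAAAAAAAD///4AAAAAAAAAAAH///4AA="/>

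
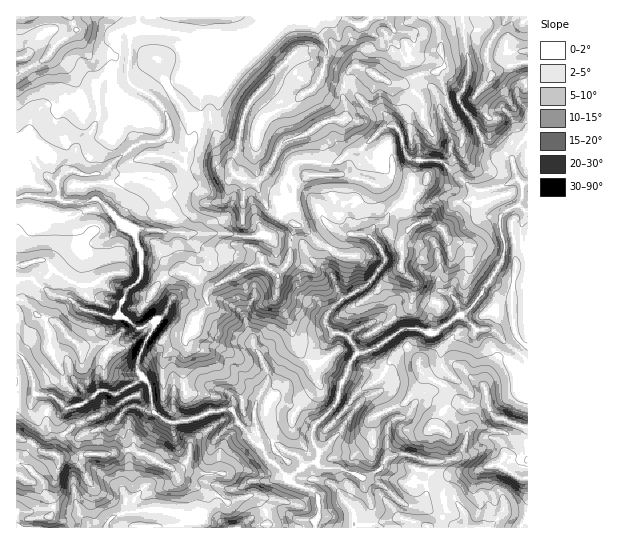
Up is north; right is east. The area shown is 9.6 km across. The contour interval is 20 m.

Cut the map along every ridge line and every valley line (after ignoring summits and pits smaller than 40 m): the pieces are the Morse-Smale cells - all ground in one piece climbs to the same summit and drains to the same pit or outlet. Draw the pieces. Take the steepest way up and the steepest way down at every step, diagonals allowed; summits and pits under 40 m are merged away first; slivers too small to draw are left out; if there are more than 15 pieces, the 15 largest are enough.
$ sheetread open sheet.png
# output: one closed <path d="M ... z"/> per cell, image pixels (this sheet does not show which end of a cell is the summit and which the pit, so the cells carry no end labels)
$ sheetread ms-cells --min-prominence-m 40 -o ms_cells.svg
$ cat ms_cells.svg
<path d="M462 16l-193 0-4 7-10 9-24 11-8 8-6 11-8 7-6 0-3-3 0-16-9-11-14-6-39-4-7 5-3 47 7 7 16 8 12 11 6 16-1 12-10 6-15 0-10 6-32 26-18 2-8-4-6 0-14 10-20-17-8 3-11-1 1 33 5-3 15 0 41 7 19-4 26 26 10 5 8 24 0 21-2 6-12 9-7 15-1 10 10 5 8 8 5 0 9-5 4 2-11 18-7 19 0 8 6 7-6 6-10 4 0 6 8 14 19 5 17 11 24-4 14-7 22-3 6 13-21 16-5 11 4 32 4 6 10 3-6 7 0 2 4 4 24-8 4 1 12 17 0 15 101-1 3-25-6-11-2-13-24-10-17 0-5-3-1-3 4-9-8-12 0-10 3-6 21-22 5-20 16-30 9-1 12-5 28-19 11 0 17 5 21-16 10-4 10-10 28-44 1-18-4-12 0-12 6-6 12-6 7 6 3-1 0-71-7 3-10 17-6-6-14-1-7-7-11-24-14-20 0-6 5-6 5-18z"/><path d="M519 205l-13 6-6 6 0 12 4 12-1 18-28 44-10 10-10 4-21 16-17-5-11 0-28 19-12 5-9 1-16 30-5 20-23 24-1 14 8 12-4 9 1 3 5 3 17 0 24 10 2 13 6 11-3 15 1 11 159-1 0-316z"/><path d="M17 353l0 175 89 0 2-6 6-6 33-7 14 0 22 6 20 1 5-15-6-12 20 10 7-9-10-3-4-6-4-32 5-11 21-16-6-13-22 3-14 7-24 4-17-11-19-5-10-19-7 5-19-2-14 12-19 5-16-13-13 0-2-2-2-14-4-10-5-10z"/><path d="M37 196l-15 0-6 3 0 154 8 6 5 10 4 10 2 14 2 2 13 0 16 13 4 0 15-5 14-12 19 2 19-10 6-6-6-7 2-13 16-34-18 5-8-8-10-5 1-10 7-15 12-9 2-6 0-21-8-24-10-5-26-26-19 4z"/><path d="M267 16l-250 0-1 149 11 2 8-3 20 17 14-10 6 0 8 4 11 0 12-4 8-10 19-14 10-6 15 0 10-6 1-12-6-16-12-11-16-8-7-7 1-39 4-10 5-3 8 0 40 7 6 3 8 11 0 16 3 3 6 0 8-7 6-11 8-8 24-11 10-9z"/><path d="M527 16l-64 1 6 54-5 18-5 6 0 6 14 20 11 24 7 7 14 1 6 6 10-17 7-4 0-28-11-13 0-8 11-8z"/><path d="M253 495l-23 8-8-4-3 4 2 20-7-4-11-2-6 6-36 4 105 1 2-6-1-9-10-15z"/><path d="M161 509l-34 3-13 4-6 6-1 5 54 1 36-5 6-4-1-3-5-1-14 0z"/><path d="M205 491l-2 0 5 12-5 14 15 3 3 3-2-20 2-5z"/><path d="M527 81l-10 8 0 8 10 12z"/>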